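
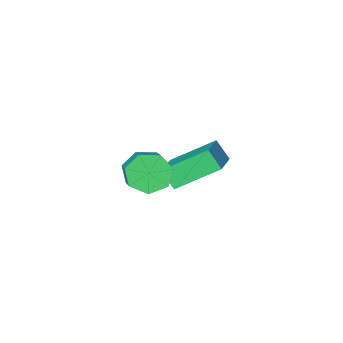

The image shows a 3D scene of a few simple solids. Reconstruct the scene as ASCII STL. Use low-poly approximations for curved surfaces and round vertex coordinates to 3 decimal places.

solid 
facet normal -0.616 -0.699 -0.363
outer loop
vertex -0.945 -2.71 1.133
vertex -1.168 -2.118 0.371
vertex 0.596 -3.509 0.06
endloop
endfacet
facet normal 0.225 -0.598 0.769
outer loop
vertex 1.728 -2.222 0.729
vertex -0.945 -2.71 1.133
vertex 0.596 -3.509 0.06
endloop
endfacet
facet normal -0.615 -0.699 -0.364
outer loop
vertex 0.596 -3.509 0.06
vertex -1.168 -2.118 0.371
vertex 0.372 -2.916 -0.701
endloop
endfacet
facet normal 0.755 -0.390 -0.527
outer loop
vertex 0.372 -2.916 -0.701
vertex 1.728 -2.222 0.729
vertex 0.596 -3.509 0.06
endloop
endfacet
facet normal -0.756 0.391 0.525
outer loop
vertex -0.945 -2.71 1.133
vertex -0.036 -0.831 1.04
vertex -1.168 -2.118 0.371
endloop
endfacet
facet normal 0.225 -0.598 0.769
outer loop
vertex 0.188 -1.424 1.801
vertex -0.945 -2.71 1.133
vertex 1.728 -2.222 0.729
endloop
endfacet
facet normal -0.755 0.391 0.527
outer loop
vertex 0.188 -1.424 1.801
vertex -0.036 -0.831 1.04
vertex -0.945 -2.71 1.133
endloop
endfacet
facet normal -0.225 0.598 -0.769
outer loop
vertex -1.168 -2.118 0.371
vertex -0.036 -0.831 1.04
vertex 0.372 -2.916 -0.701
endloop
endfacet
facet normal 0.755 -0.392 -0.526
outer loop
vertex 1.505 -1.63 -0.033
vertex 1.728 -2.222 0.729
vertex 0.372 -2.916 -0.701
endloop
endfacet
facet normal -0.225 0.598 -0.769
outer loop
vertex 0.372 -2.916 -0.701
vertex -0.036 -0.831 1.04
vertex 1.505 -1.63 -0.033
endloop
endfacet
facet normal 0.615 0.699 0.363
outer loop
vertex 1.505 -1.63 -0.033
vertex 0.188 -1.424 1.801
vertex 1.728 -2.222 0.729
endloop
endfacet
facet normal 0.616 0.699 0.364
outer loop
vertex -0.036 -0.831 1.04
vertex 0.188 -1.424 1.801
vertex 1.505 -1.63 -0.033
endloop
endfacet
facet normal -0.342 -0.779 -0.525
outer loop
vertex 3.824 0.353 2.086
vertex 3.577 -0.03 2.815
vertex 3.129 0.505 2.313
endloop
endfacet
facet normal -0.130 0.592 -0.795
outer loop
vertex 3.824 0.353 2.086
vertex 3.129 0.505 2.313
vertex 4.35 1.554 2.895
endloop
endfacet
facet normal -0.131 0.593 -0.795
outer loop
vertex 4.35 1.554 2.895
vertex 3.129 0.505 2.313
vertex 3.655 1.705 3.122
endloop
endfacet
facet normal 0.341 0.780 0.525
outer loop
vertex 4.35 1.554 2.895
vertex 3.655 1.705 3.122
vertex 4.103 1.17 3.625
endloop
endfacet
facet normal -0.342 -0.779 -0.525
outer loop
vertex 3.129 0.505 2.313
vertex 3.577 -0.03 2.815
vertex 2.772 0.254 2.918
endloop
endfacet
facet normal -0.809 0.528 -0.258
outer loop
vertex 3.129 0.505 2.313
vertex 2.772 0.254 2.918
vertex 3.655 1.705 3.122
endloop
endfacet
facet normal -0.809 0.528 -0.258
outer loop
vertex 3.655 1.705 3.122
vertex 2.772 0.254 2.918
vertex 3.298 1.454 3.727
endloop
endfacet
facet normal 0.342 0.780 0.525
outer loop
vertex 3.655 1.705 3.122
vertex 3.298 1.454 3.727
vertex 4.103 1.17 3.625
endloop
endfacet
facet normal -0.342 -0.779 -0.525
outer loop
vertex 2.772 0.254 2.918
vertex 3.577 -0.03 2.815
vertex 3.021 -0.211 3.446
endloop
endfacet
facet normal -0.879 0.066 0.473
outer loop
vertex 2.772 0.254 2.918
vertex 3.021 -0.211 3.446
vertex 3.298 1.454 3.727
endloop
endfacet
facet normal -0.879 0.066 0.473
outer loop
vertex 3.298 1.454 3.727
vertex 3.021 -0.211 3.446
vertex 3.547 0.989 4.255
endloop
endfacet
facet normal 0.342 0.779 0.525
outer loop
vertex 3.298 1.454 3.727
vertex 3.547 0.989 4.255
vertex 4.103 1.17 3.625
endloop
endfacet
facet normal -0.342 -0.779 -0.525
outer loop
vertex 3.021 -0.211 3.446
vertex 3.577 -0.03 2.815
vertex 3.689 -0.54 3.499
endloop
endfacet
facet normal -0.287 -0.446 0.848
outer loop
vertex 3.021 -0.211 3.446
vertex 3.689 -0.54 3.499
vertex 3.547 0.989 4.255
endloop
endfacet
facet normal -0.287 -0.446 0.848
outer loop
vertex 3.547 0.989 4.255
vertex 3.689 -0.54 3.499
vertex 4.215 0.66 4.308
endloop
endfacet
facet normal 0.342 0.779 0.526
outer loop
vertex 3.547 0.989 4.255
vertex 4.215 0.66 4.308
vertex 4.103 1.17 3.625
endloop
endfacet
facet normal -0.341 -0.779 -0.525
outer loop
vertex 3.689 -0.54 3.499
vertex 3.577 -0.03 2.815
vertex 4.273 -0.485 3.038
endloop
endfacet
facet normal 0.520 -0.622 0.585
outer loop
vertex 3.689 -0.54 3.499
vertex 4.273 -0.485 3.038
vertex 4.215 0.66 4.308
endloop
endfacet
facet normal 0.522 -0.622 0.584
outer loop
vertex 4.215 0.66 4.308
vertex 4.273 -0.485 3.038
vertex 4.798 0.716 3.847
endloop
endfacet
facet normal 0.341 0.779 0.526
outer loop
vertex 4.215 0.66 4.308
vertex 4.798 0.716 3.847
vertex 4.103 1.17 3.625
endloop
endfacet
facet normal -0.341 -0.779 -0.526
outer loop
vertex 4.273 -0.485 3.038
vertex 3.577 -0.03 2.815
vertex 4.333 -0.087 2.409
endloop
endfacet
facet normal 0.937 -0.329 -0.119
outer loop
vertex 4.273 -0.485 3.038
vertex 4.333 -0.087 2.409
vertex 4.798 0.716 3.847
endloop
endfacet
facet normal 0.936 -0.331 -0.118
outer loop
vertex 4.798 0.716 3.847
vertex 4.333 -0.087 2.409
vertex 4.859 1.113 3.218
endloop
endfacet
facet normal 0.341 0.780 0.525
outer loop
vertex 4.798 0.716 3.847
vertex 4.859 1.113 3.218
vertex 4.103 1.17 3.625
endloop
endfacet
facet normal -0.341 -0.780 -0.525
outer loop
vertex 4.333 -0.087 2.409
vertex 3.577 -0.03 2.815
vertex 3.824 0.353 2.086
endloop
endfacet
facet normal 0.647 0.210 -0.733
outer loop
vertex 4.333 -0.087 2.409
vertex 3.824 0.353 2.086
vertex 4.859 1.113 3.218
endloop
endfacet
facet normal 0.647 0.210 -0.733
outer loop
vertex 4.859 1.113 3.218
vertex 3.824 0.353 2.086
vertex 4.35 1.554 2.895
endloop
endfacet
facet normal 0.342 0.779 0.525
outer loop
vertex 4.859 1.113 3.218
vertex 4.35 1.554 2.895
vertex 4.103 1.17 3.625
endloop
endfacet

endsolid


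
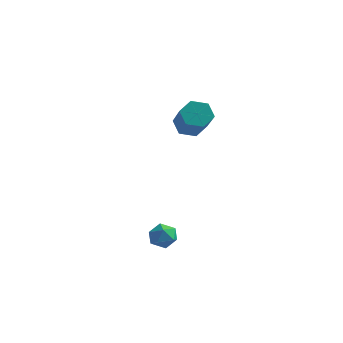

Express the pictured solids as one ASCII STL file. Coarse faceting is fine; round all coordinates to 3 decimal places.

solid 
facet normal 0.058 0.759 0.648
outer loop
vertex 2.921 -1.916 -1.144
vertex 2.758 -2.312 -0.666
vertex 3.376 -2.229 -0.818
endloop
endfacet
facet normal 0.511 0.853 0.105
outer loop
vertex 2.921 -1.916 -1.144
vertex 3.376 -2.229 -0.818
vertex 3.417 -2.175 -1.456
endloop
endfacet
facet normal 0.133 0.856 -0.499
outer loop
vertex 2.921 -1.916 -1.144
vertex 3.417 -2.175 -1.456
vertex 2.825 -2.224 -1.698
endloop
endfacet
facet normal -0.555 0.764 -0.329
outer loop
vertex 2.921 -1.916 -1.144
vertex 2.825 -2.224 -1.698
vertex 2.418 -2.309 -1.209
endloop
endfacet
facet normal -0.600 0.705 0.379
outer loop
vertex 2.921 -1.916 -1.144
vertex 2.418 -2.309 -1.209
vertex 2.758 -2.312 -0.666
endloop
endfacet
facet normal 0.952 0.292 0.086
outer loop
vertex 3.417 -2.175 -1.456
vertex 3.376 -2.229 -0.818
vertex 3.562 -2.731 -1.171
endloop
endfacet
facet normal 0.218 0.141 0.966
outer loop
vertex 3.376 -2.229 -0.818
vertex 2.758 -2.312 -0.666
vertex 3.155 -2.816 -0.682
endloop
endfacet
facet normal -0.846 0.051 0.530
outer loop
vertex 2.758 -2.312 -0.666
vertex 2.418 -2.309 -1.209
vertex 2.563 -2.865 -0.924
endloop
endfacet
facet normal -0.773 0.148 -0.617
outer loop
vertex 2.418 -2.309 -1.209
vertex 2.825 -2.224 -1.698
vertex 2.604 -2.811 -1.562
endloop
endfacet
facet normal 0.340 0.296 -0.892
outer loop
vertex 2.825 -2.224 -1.698
vertex 3.417 -2.175 -1.456
vertex 3.222 -2.728 -1.714
endloop
endfacet
facet normal 0.555 -0.764 0.329
outer loop
vertex 3.059 -3.124 -1.236
vertex 3.562 -2.731 -1.171
vertex 3.155 -2.816 -0.682
endloop
endfacet
facet normal -0.133 -0.856 0.499
outer loop
vertex 3.059 -3.124 -1.236
vertex 3.155 -2.816 -0.682
vertex 2.563 -2.865 -0.924
endloop
endfacet
facet normal -0.511 -0.853 -0.105
outer loop
vertex 3.059 -3.124 -1.236
vertex 2.563 -2.865 -0.924
vertex 2.604 -2.811 -1.562
endloop
endfacet
facet normal -0.058 -0.759 -0.648
outer loop
vertex 3.059 -3.124 -1.236
vertex 2.604 -2.811 -1.562
vertex 3.222 -2.728 -1.714
endloop
endfacet
facet normal 0.600 -0.705 -0.379
outer loop
vertex 3.059 -3.124 -1.236
vertex 3.222 -2.728 -1.714
vertex 3.562 -2.731 -1.171
endloop
endfacet
facet normal 0.773 -0.148 0.617
outer loop
vertex 3.155 -2.816 -0.682
vertex 3.562 -2.731 -1.171
vertex 3.376 -2.229 -0.818
endloop
endfacet
facet normal -0.340 -0.296 0.892
outer loop
vertex 2.563 -2.865 -0.924
vertex 3.155 -2.816 -0.682
vertex 2.758 -2.312 -0.666
endloop
endfacet
facet normal -0.952 -0.292 -0.086
outer loop
vertex 2.604 -2.811 -1.562
vertex 2.563 -2.865 -0.924
vertex 2.418 -2.309 -1.209
endloop
endfacet
facet normal -0.218 -0.141 -0.966
outer loop
vertex 3.222 -2.728 -1.714
vertex 2.604 -2.811 -1.562
vertex 2.825 -2.224 -1.698
endloop
endfacet
facet normal 0.846 -0.051 -0.530
outer loop
vertex 3.562 -2.731 -1.171
vertex 3.222 -2.728 -1.714
vertex 3.417 -2.175 -1.456
endloop
endfacet
facet normal -0.472 0.624 -0.623
outer loop
vertex 2.034 3.274 2.218
vertex 1.408 2.952 2.37
vertex 1.63 3.513 2.764
endloop
endfacet
facet normal 0.680 0.707 0.194
outer loop
vertex 2.034 3.274 2.218
vertex 1.63 3.513 2.764
vertex 2.958 2.049 3.437
endloop
endfacet
facet normal 0.681 0.706 0.193
outer loop
vertex 2.958 2.049 3.437
vertex 1.63 3.513 2.764
vertex 2.555 2.288 3.984
endloop
endfacet
facet normal 0.472 -0.625 0.621
outer loop
vertex 2.958 2.049 3.437
vertex 2.555 2.288 3.984
vertex 2.332 1.728 3.59
endloop
endfacet
facet normal -0.473 0.624 -0.622
outer loop
vertex 1.63 3.513 2.764
vertex 1.408 2.952 2.37
vertex 1.004 3.191 2.917
endloop
endfacet
facet normal -0.145 0.641 0.754
outer loop
vertex 1.63 3.513 2.764
vertex 1.004 3.191 2.917
vertex 2.555 2.288 3.984
endloop
endfacet
facet normal -0.146 0.640 0.754
outer loop
vertex 2.555 2.288 3.984
vertex 1.004 3.191 2.917
vertex 1.929 1.966 4.136
endloop
endfacet
facet normal 0.472 -0.625 0.621
outer loop
vertex 2.555 2.288 3.984
vertex 1.929 1.966 4.136
vertex 2.332 1.728 3.59
endloop
endfacet
facet normal -0.472 0.625 -0.622
outer loop
vertex 1.004 3.191 2.917
vertex 1.408 2.952 2.37
vertex 0.782 2.631 2.523
endloop
endfacet
facet normal -0.826 -0.067 0.560
outer loop
vertex 1.004 3.191 2.917
vertex 0.782 2.631 2.523
vertex 1.929 1.966 4.136
endloop
endfacet
facet normal -0.826 -0.065 0.560
outer loop
vertex 1.929 1.966 4.136
vertex 0.782 2.631 2.523
vertex 1.706 1.406 3.742
endloop
endfacet
facet normal 0.472 -0.625 0.621
outer loop
vertex 1.929 1.966 4.136
vertex 1.706 1.406 3.742
vertex 2.332 1.728 3.59
endloop
endfacet
facet normal -0.472 0.625 -0.621
outer loop
vertex 0.782 2.631 2.523
vertex 1.408 2.952 2.37
vertex 1.185 2.392 1.976
endloop
endfacet
facet normal -0.681 -0.706 -0.193
outer loop
vertex 0.782 2.631 2.523
vertex 1.185 2.392 1.976
vertex 1.706 1.406 3.742
endloop
endfacet
facet normal -0.680 -0.707 -0.194
outer loop
vertex 1.706 1.406 3.742
vertex 1.185 2.392 1.976
vertex 2.11 1.167 3.196
endloop
endfacet
facet normal 0.472 -0.624 0.623
outer loop
vertex 1.706 1.406 3.742
vertex 2.11 1.167 3.196
vertex 2.332 1.728 3.59
endloop
endfacet
facet normal -0.472 0.625 -0.621
outer loop
vertex 1.185 2.392 1.976
vertex 1.408 2.952 2.37
vertex 1.811 2.714 1.824
endloop
endfacet
facet normal 0.146 -0.640 -0.754
outer loop
vertex 1.185 2.392 1.976
vertex 1.811 2.714 1.824
vertex 2.11 1.167 3.196
endloop
endfacet
facet normal 0.145 -0.641 -0.754
outer loop
vertex 2.11 1.167 3.196
vertex 1.811 2.714 1.824
vertex 2.736 1.489 3.043
endloop
endfacet
facet normal 0.473 -0.624 0.622
outer loop
vertex 2.11 1.167 3.196
vertex 2.736 1.489 3.043
vertex 2.332 1.728 3.59
endloop
endfacet
facet normal -0.472 0.625 -0.621
outer loop
vertex 1.811 2.714 1.824
vertex 1.408 2.952 2.37
vertex 2.034 3.274 2.218
endloop
endfacet
facet normal 0.826 0.066 -0.561
outer loop
vertex 1.811 2.714 1.824
vertex 2.034 3.274 2.218
vertex 2.736 1.489 3.043
endloop
endfacet
facet normal 0.826 0.066 -0.560
outer loop
vertex 2.736 1.489 3.043
vertex 2.034 3.274 2.218
vertex 2.958 2.049 3.437
endloop
endfacet
facet normal 0.472 -0.625 0.622
outer loop
vertex 2.736 1.489 3.043
vertex 2.958 2.049 3.437
vertex 2.332 1.728 3.59
endloop
endfacet

endsolid


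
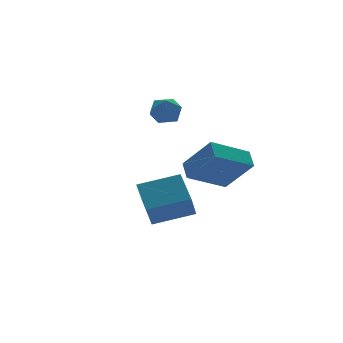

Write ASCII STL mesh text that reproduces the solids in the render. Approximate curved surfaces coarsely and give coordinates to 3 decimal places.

solid 
facet normal -0.410 -0.425 0.807
outer loop
vertex 1.857 0.315 -1.627
vertex 0.006 1.065 -2.172
vertex 1.523 -1.219 -2.605
endloop
endfacet
facet normal 0.894 -0.362 0.263
outer loop
vertex 2.154 -0.565 -3.848
vertex 1.857 0.315 -1.627
vertex 1.523 -1.219 -2.605
endloop
endfacet
facet normal -0.410 -0.425 0.807
outer loop
vertex 1.523 -1.219 -2.605
vertex 0.006 1.065 -2.172
vertex -0.328 -0.47 -3.15
endloop
endfacet
facet normal -0.180 -0.830 -0.528
outer loop
vertex -0.328 -0.47 -3.15
vertex 2.154 -0.565 -3.848
vertex 1.523 -1.219 -2.605
endloop
endfacet
facet normal 0.181 0.830 0.528
outer loop
vertex 1.857 0.315 -1.627
vertex 0.637 1.719 -3.415
vertex 0.006 1.065 -2.172
endloop
endfacet
facet normal 0.894 -0.362 0.263
outer loop
vertex 2.488 0.97 -2.87
vertex 1.857 0.315 -1.627
vertex 2.154 -0.565 -3.848
endloop
endfacet
facet normal 0.180 0.830 0.529
outer loop
vertex 2.488 0.97 -2.87
vertex 0.637 1.719 -3.415
vertex 1.857 0.315 -1.627
endloop
endfacet
facet normal -0.894 0.362 -0.263
outer loop
vertex 0.006 1.065 -2.172
vertex 0.637 1.719 -3.415
vertex -0.328 -0.47 -3.15
endloop
endfacet
facet normal -0.180 -0.829 -0.529
outer loop
vertex 0.303 0.185 -4.393
vertex 2.154 -0.565 -3.848
vertex -0.328 -0.47 -3.15
endloop
endfacet
facet normal -0.894 0.362 -0.263
outer loop
vertex -0.328 -0.47 -3.15
vertex 0.637 1.719 -3.415
vertex 0.303 0.185 -4.393
endloop
endfacet
facet normal 0.410 0.425 -0.807
outer loop
vertex 0.303 0.185 -4.393
vertex 2.488 0.97 -2.87
vertex 2.154 -0.565 -3.848
endloop
endfacet
facet normal 0.410 0.425 -0.807
outer loop
vertex 0.637 1.719 -3.415
vertex 2.488 0.97 -2.87
vertex 0.303 0.185 -4.393
endloop
endfacet
facet normal 0.278 0.786 0.552
outer loop
vertex 3.171 4.164 1.225
vertex 2.561 3.956 1.829
vertex 3.377 3.623 1.892
endloop
endfacet
facet normal 0.828 0.532 0.175
outer loop
vertex 3.171 4.164 1.225
vertex 3.377 3.623 1.892
vertex 3.663 3.447 1.075
endloop
endfacet
facet normal 0.652 0.555 -0.516
outer loop
vertex 3.171 4.164 1.225
vertex 3.663 3.447 1.075
vertex 3.024 3.671 0.508
endloop
endfacet
facet normal -0.006 0.825 -0.566
outer loop
vertex 3.171 4.164 1.225
vertex 3.024 3.671 0.508
vertex 2.343 3.986 0.974
endloop
endfacet
facet normal -0.236 0.967 0.094
outer loop
vertex 3.171 4.164 1.225
vertex 2.343 3.986 0.974
vertex 2.561 3.956 1.829
endloop
endfacet
facet normal 0.922 -0.154 0.356
outer loop
vertex 3.663 3.447 1.075
vertex 3.377 3.623 1.892
vertex 3.357 2.794 1.586
endloop
endfacet
facet normal 0.031 0.258 0.966
outer loop
vertex 3.377 3.623 1.892
vertex 2.561 3.956 1.829
vertex 2.676 3.109 2.052
endloop
endfacet
facet normal -0.803 0.552 0.224
outer loop
vertex 2.561 3.956 1.829
vertex 2.343 3.986 0.974
vertex 2.037 3.333 1.485
endloop
endfacet
facet normal -0.429 0.322 -0.844
outer loop
vertex 2.343 3.986 0.974
vertex 3.024 3.671 0.508
vertex 2.323 3.157 0.668
endloop
endfacet
facet normal 0.637 -0.114 -0.763
outer loop
vertex 3.024 3.671 0.508
vertex 3.663 3.447 1.075
vertex 3.139 2.824 0.731
endloop
endfacet
facet normal 0.006 -0.825 0.566
outer loop
vertex 2.529 2.616 1.335
vertex 3.357 2.794 1.586
vertex 2.676 3.109 2.052
endloop
endfacet
facet normal -0.652 -0.555 0.516
outer loop
vertex 2.529 2.616 1.335
vertex 2.676 3.109 2.052
vertex 2.037 3.333 1.485
endloop
endfacet
facet normal -0.828 -0.532 -0.175
outer loop
vertex 2.529 2.616 1.335
vertex 2.037 3.333 1.485
vertex 2.323 3.157 0.668
endloop
endfacet
facet normal -0.278 -0.786 -0.552
outer loop
vertex 2.529 2.616 1.335
vertex 2.323 3.157 0.668
vertex 3.139 2.824 0.731
endloop
endfacet
facet normal 0.236 -0.967 -0.094
outer loop
vertex 2.529 2.616 1.335
vertex 3.139 2.824 0.731
vertex 3.357 2.794 1.586
endloop
endfacet
facet normal 0.429 -0.322 0.844
outer loop
vertex 2.676 3.109 2.052
vertex 3.357 2.794 1.586
vertex 3.377 3.623 1.892
endloop
endfacet
facet normal -0.637 0.114 0.763
outer loop
vertex 2.037 3.333 1.485
vertex 2.676 3.109 2.052
vertex 2.561 3.956 1.829
endloop
endfacet
facet normal -0.922 0.154 -0.356
outer loop
vertex 2.323 3.157 0.668
vertex 2.037 3.333 1.485
vertex 2.343 3.986 0.974
endloop
endfacet
facet normal -0.031 -0.258 -0.966
outer loop
vertex 3.139 2.824 0.731
vertex 2.323 3.157 0.668
vertex 3.024 3.671 0.508
endloop
endfacet
facet normal 0.803 -0.552 -0.224
outer loop
vertex 3.357 2.794 1.586
vertex 3.139 2.824 0.731
vertex 3.663 3.447 1.075
endloop
endfacet
facet normal -0.907 0.024 0.421
outer loop
vertex 1.749 -2.466 1.193
vertex 1.065 -1.232 -0.348
vertex 1.475 -3.297 0.65
endloop
endfacet
facet normal 0.328 -0.590 0.738
outer loop
vertex 3.415 -3.348 -0.252
vertex 1.749 -2.466 1.193
vertex 1.475 -3.297 0.65
endloop
endfacet
facet normal -0.907 0.023 0.421
outer loop
vertex 1.475 -3.297 0.65
vertex 1.065 -1.232 -0.348
vertex 0.791 -2.063 -0.892
endloop
endfacet
facet normal -0.266 -0.807 -0.527
outer loop
vertex 0.791 -2.063 -0.892
vertex 3.415 -3.348 -0.252
vertex 1.475 -3.297 0.65
endloop
endfacet
facet normal 0.267 0.807 0.528
outer loop
vertex 1.749 -2.466 1.193
vertex 3.005 -1.283 -1.25
vertex 1.065 -1.232 -0.348
endloop
endfacet
facet normal 0.327 -0.591 0.738
outer loop
vertex 3.689 -2.517 0.292
vertex 1.749 -2.466 1.193
vertex 3.415 -3.348 -0.252
endloop
endfacet
facet normal 0.266 0.807 0.528
outer loop
vertex 3.689 -2.517 0.292
vertex 3.005 -1.283 -1.25
vertex 1.749 -2.466 1.193
endloop
endfacet
facet normal -0.327 0.591 -0.737
outer loop
vertex 1.065 -1.232 -0.348
vertex 3.005 -1.283 -1.25
vertex 0.791 -2.063 -0.892
endloop
endfacet
facet normal -0.266 -0.807 -0.528
outer loop
vertex 2.731 -2.114 -1.793
vertex 3.415 -3.348 -0.252
vertex 0.791 -2.063 -0.892
endloop
endfacet
facet normal -0.327 0.590 -0.738
outer loop
vertex 0.791 -2.063 -0.892
vertex 3.005 -1.283 -1.25
vertex 2.731 -2.114 -1.793
endloop
endfacet
facet normal 0.907 -0.023 -0.421
outer loop
vertex 2.731 -2.114 -1.793
vertex 3.689 -2.517 0.292
vertex 3.415 -3.348 -0.252
endloop
endfacet
facet normal 0.907 -0.024 -0.421
outer loop
vertex 3.005 -1.283 -1.25
vertex 3.689 -2.517 0.292
vertex 2.731 -2.114 -1.793
endloop
endfacet

endsolid


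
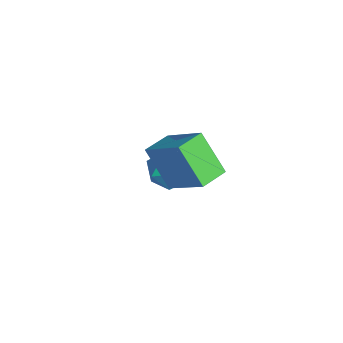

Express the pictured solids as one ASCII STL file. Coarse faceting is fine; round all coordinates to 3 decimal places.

solid 
facet normal -0.867 0.498 -0.037
outer loop
vertex -3.832 -1.012 -2.948
vertex -4.191 -1.651 -3.138
vertex -4.114 -1.463 -2.408
endloop
endfacet
facet normal -0.424 0.792 0.440
outer loop
vertex -3.832 -1.012 -2.948
vertex -4.114 -1.463 -2.408
vertex -3.432 -1.147 -2.319
endloop
endfacet
facet normal 0.174 0.980 0.099
outer loop
vertex -3.832 -1.012 -2.948
vertex -3.432 -1.147 -2.319
vertex -3.087 -1.14 -2.993
endloop
endfacet
facet normal 0.102 0.802 -0.588
outer loop
vertex -3.832 -1.012 -2.948
vertex -3.087 -1.14 -2.993
vertex -3.557 -1.451 -3.499
endloop
endfacet
facet normal -0.542 0.504 -0.672
outer loop
vertex -3.832 -1.012 -2.948
vertex -3.557 -1.451 -3.499
vertex -4.191 -1.651 -3.138
endloop
endfacet
facet normal -0.256 0.292 0.922
outer loop
vertex -3.432 -1.147 -2.319
vertex -4.114 -1.463 -2.408
vertex -3.543 -1.869 -2.121
endloop
endfacet
facet normal -0.972 -0.183 0.150
outer loop
vertex -4.114 -1.463 -2.408
vertex -4.191 -1.651 -3.138
vertex -4.013 -2.18 -2.627
endloop
endfacet
facet normal -0.446 -0.172 -0.878
outer loop
vertex -4.191 -1.651 -3.138
vertex -3.557 -1.451 -3.499
vertex -3.668 -2.173 -3.301
endloop
endfacet
facet normal 0.594 0.310 -0.742
outer loop
vertex -3.557 -1.451 -3.499
vertex -3.087 -1.14 -2.993
vertex -2.986 -1.857 -3.212
endloop
endfacet
facet normal 0.711 0.597 0.370
outer loop
vertex -3.087 -1.14 -2.993
vertex -3.432 -1.147 -2.319
vertex -2.909 -1.669 -2.482
endloop
endfacet
facet normal -0.102 -0.802 0.588
outer loop
vertex -3.268 -2.308 -2.672
vertex -3.543 -1.869 -2.121
vertex -4.013 -2.18 -2.627
endloop
endfacet
facet normal -0.174 -0.980 -0.099
outer loop
vertex -3.268 -2.308 -2.672
vertex -4.013 -2.18 -2.627
vertex -3.668 -2.173 -3.301
endloop
endfacet
facet normal 0.424 -0.792 -0.440
outer loop
vertex -3.268 -2.308 -2.672
vertex -3.668 -2.173 -3.301
vertex -2.986 -1.857 -3.212
endloop
endfacet
facet normal 0.867 -0.498 0.037
outer loop
vertex -3.268 -2.308 -2.672
vertex -2.986 -1.857 -3.212
vertex -2.909 -1.669 -2.482
endloop
endfacet
facet normal 0.542 -0.504 0.672
outer loop
vertex -3.268 -2.308 -2.672
vertex -2.909 -1.669 -2.482
vertex -3.543 -1.869 -2.121
endloop
endfacet
facet normal -0.594 -0.310 0.742
outer loop
vertex -4.013 -2.18 -2.627
vertex -3.543 -1.869 -2.121
vertex -4.114 -1.463 -2.408
endloop
endfacet
facet normal -0.711 -0.597 -0.370
outer loop
vertex -3.668 -2.173 -3.301
vertex -4.013 -2.18 -2.627
vertex -4.191 -1.651 -3.138
endloop
endfacet
facet normal 0.256 -0.292 -0.922
outer loop
vertex -2.986 -1.857 -3.212
vertex -3.668 -2.173 -3.301
vertex -3.557 -1.451 -3.499
endloop
endfacet
facet normal 0.972 0.183 -0.150
outer loop
vertex -2.909 -1.669 -2.482
vertex -2.986 -1.857 -3.212
vertex -3.087 -1.14 -2.993
endloop
endfacet
facet normal 0.446 0.172 0.878
outer loop
vertex -3.543 -1.869 -2.121
vertex -2.909 -1.669 -2.482
vertex -3.432 -1.147 -2.319
endloop
endfacet
facet normal -0.517 -0.282 0.808
outer loop
vertex -0.425 -2.56 1.203
vertex -0.822 -1.742 1.234
vertex -1.603 -3.096 0.262
endloop
endfacet
facet normal 0.437 -0.899 -0.035
outer loop
vertex -0.838 -2.678 -0.934
vertex -0.425 -2.56 1.203
vertex -1.603 -3.096 0.262
endloop
endfacet
facet normal -0.517 -0.282 0.808
outer loop
vertex -1.603 -3.096 0.262
vertex -0.822 -1.742 1.234
vertex -2.0 -2.278 0.293
endloop
endfacet
facet normal -0.736 -0.335 -0.588
outer loop
vertex -2.0 -2.278 0.293
vertex -0.838 -2.678 -0.934
vertex -1.603 -3.096 0.262
endloop
endfacet
facet normal 0.736 0.335 0.588
outer loop
vertex -0.425 -2.56 1.203
vertex -0.057 -1.324 0.038
vertex -0.822 -1.742 1.234
endloop
endfacet
facet normal 0.437 -0.899 -0.035
outer loop
vertex 0.34 -2.142 0.007
vertex -0.425 -2.56 1.203
vertex -0.838 -2.678 -0.934
endloop
endfacet
facet normal 0.736 0.335 0.588
outer loop
vertex 0.34 -2.142 0.007
vertex -0.057 -1.324 0.038
vertex -0.425 -2.56 1.203
endloop
endfacet
facet normal -0.437 0.899 0.035
outer loop
vertex -0.822 -1.742 1.234
vertex -0.057 -1.324 0.038
vertex -2.0 -2.278 0.293
endloop
endfacet
facet normal -0.736 -0.335 -0.588
outer loop
vertex -1.235 -1.86 -0.903
vertex -0.838 -2.678 -0.934
vertex -2.0 -2.278 0.293
endloop
endfacet
facet normal -0.437 0.899 0.035
outer loop
vertex -2.0 -2.278 0.293
vertex -0.057 -1.324 0.038
vertex -1.235 -1.86 -0.903
endloop
endfacet
facet normal 0.517 0.282 -0.808
outer loop
vertex -1.235 -1.86 -0.903
vertex 0.34 -2.142 0.007
vertex -0.838 -2.678 -0.934
endloop
endfacet
facet normal 0.517 0.282 -0.808
outer loop
vertex -0.057 -1.324 0.038
vertex 0.34 -2.142 0.007
vertex -1.235 -1.86 -0.903
endloop
endfacet

endsolid


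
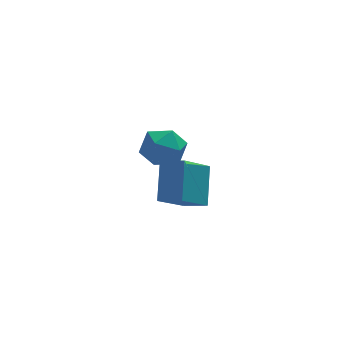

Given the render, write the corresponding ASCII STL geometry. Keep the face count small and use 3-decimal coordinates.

solid 
facet normal -0.733 0.594 -0.331
outer loop
vertex -0.331 -0.918 0.185
vertex 0.651 -0.253 -0.797
vertex -0.674 -1.902 -0.824
endloop
endfacet
facet normal -0.638 -0.432 0.638
outer loop
vertex -0.051 -2.407 -0.543
vertex -0.331 -0.918 0.185
vertex -0.674 -1.902 -0.824
endloop
endfacet
facet normal -0.733 0.594 -0.331
outer loop
vertex -0.674 -1.902 -0.824
vertex 0.651 -0.253 -0.797
vertex 0.308 -1.237 -1.806
endloop
endfacet
facet normal -0.236 -0.678 -0.696
outer loop
vertex 0.308 -1.237 -1.806
vertex -0.051 -2.407 -0.543
vertex -0.674 -1.902 -0.824
endloop
endfacet
facet normal 0.236 0.678 0.696
outer loop
vertex -0.331 -0.918 0.185
vertex 1.274 -0.758 -0.516
vertex 0.651 -0.253 -0.797
endloop
endfacet
facet normal -0.638 -0.432 0.638
outer loop
vertex 0.292 -1.423 0.466
vertex -0.331 -0.918 0.185
vertex -0.051 -2.407 -0.543
endloop
endfacet
facet normal 0.236 0.678 0.696
outer loop
vertex 0.292 -1.423 0.466
vertex 1.274 -0.758 -0.516
vertex -0.331 -0.918 0.185
endloop
endfacet
facet normal 0.638 0.432 -0.638
outer loop
vertex 0.651 -0.253 -0.797
vertex 1.274 -0.758 -0.516
vertex 0.308 -1.237 -1.806
endloop
endfacet
facet normal -0.236 -0.678 -0.696
outer loop
vertex 0.931 -1.742 -1.525
vertex -0.051 -2.407 -0.543
vertex 0.308 -1.237 -1.806
endloop
endfacet
facet normal 0.638 0.432 -0.638
outer loop
vertex 0.308 -1.237 -1.806
vertex 1.274 -0.758 -0.516
vertex 0.931 -1.742 -1.525
endloop
endfacet
facet normal 0.733 -0.594 0.331
outer loop
vertex 0.931 -1.742 -1.525
vertex 0.292 -1.423 0.466
vertex -0.051 -2.407 -0.543
endloop
endfacet
facet normal 0.733 -0.594 0.331
outer loop
vertex 1.274 -0.758 -0.516
vertex 0.292 -1.423 0.466
vertex 0.931 -1.742 -1.525
endloop
endfacet
facet normal -0.785 -0.593 0.179
outer loop
vertex -1.489 -3.034 2.433
vertex -1.062 -3.643 2.289
vertex -1.107 -3.371 2.994
endloop
endfacet
facet normal -0.825 0.005 0.565
outer loop
vertex -1.489 -3.034 2.433
vertex -1.107 -3.371 2.994
vertex -1.131 -2.615 2.952
endloop
endfacet
facet normal -0.821 0.560 0.114
outer loop
vertex -1.489 -3.034 2.433
vertex -1.131 -2.615 2.952
vertex -1.1 -2.42 2.221
endloop
endfacet
facet normal -0.778 0.303 -0.551
outer loop
vertex -1.489 -3.034 2.433
vertex -1.1 -2.42 2.221
vertex -1.057 -3.056 1.811
endloop
endfacet
facet normal -0.756 -0.409 -0.511
outer loop
vertex -1.489 -3.034 2.433
vertex -1.057 -3.056 1.811
vertex -1.062 -3.643 2.289
endloop
endfacet
facet normal -0.240 0.046 0.970
outer loop
vertex -1.131 -2.615 2.952
vertex -1.107 -3.371 2.994
vertex -0.483 -2.964 3.129
endloop
endfacet
facet normal -0.175 -0.922 0.345
outer loop
vertex -1.107 -3.371 2.994
vertex -1.062 -3.643 2.289
vertex -0.44 -3.6 2.719
endloop
endfacet
facet normal -0.127 -0.626 -0.770
outer loop
vertex -1.062 -3.643 2.289
vertex -1.057 -3.056 1.811
vertex -0.409 -3.405 1.988
endloop
endfacet
facet normal -0.163 0.527 -0.834
outer loop
vertex -1.057 -3.056 1.811
vertex -1.1 -2.42 2.221
vertex -0.433 -2.649 1.946
endloop
endfacet
facet normal -0.232 0.942 0.242
outer loop
vertex -1.1 -2.42 2.221
vertex -1.131 -2.615 2.952
vertex -0.478 -2.377 2.651
endloop
endfacet
facet normal 0.778 -0.303 0.551
outer loop
vertex -0.051 -2.986 2.507
vertex -0.483 -2.964 3.129
vertex -0.44 -3.6 2.719
endloop
endfacet
facet normal 0.821 -0.560 -0.114
outer loop
vertex -0.051 -2.986 2.507
vertex -0.44 -3.6 2.719
vertex -0.409 -3.405 1.988
endloop
endfacet
facet normal 0.825 -0.005 -0.565
outer loop
vertex -0.051 -2.986 2.507
vertex -0.409 -3.405 1.988
vertex -0.433 -2.649 1.946
endloop
endfacet
facet normal 0.785 0.593 -0.179
outer loop
vertex -0.051 -2.986 2.507
vertex -0.433 -2.649 1.946
vertex -0.478 -2.377 2.651
endloop
endfacet
facet normal 0.756 0.409 0.511
outer loop
vertex -0.051 -2.986 2.507
vertex -0.478 -2.377 2.651
vertex -0.483 -2.964 3.129
endloop
endfacet
facet normal 0.163 -0.527 0.834
outer loop
vertex -0.44 -3.6 2.719
vertex -0.483 -2.964 3.129
vertex -1.107 -3.371 2.994
endloop
endfacet
facet normal 0.232 -0.942 -0.242
outer loop
vertex -0.409 -3.405 1.988
vertex -0.44 -3.6 2.719
vertex -1.062 -3.643 2.289
endloop
endfacet
facet normal 0.240 -0.046 -0.970
outer loop
vertex -0.433 -2.649 1.946
vertex -0.409 -3.405 1.988
vertex -1.057 -3.056 1.811
endloop
endfacet
facet normal 0.175 0.922 -0.345
outer loop
vertex -0.478 -2.377 2.651
vertex -0.433 -2.649 1.946
vertex -1.1 -2.42 2.221
endloop
endfacet
facet normal 0.127 0.626 0.770
outer loop
vertex -0.483 -2.964 3.129
vertex -0.478 -2.377 2.651
vertex -1.131 -2.615 2.952
endloop
endfacet

endsolid


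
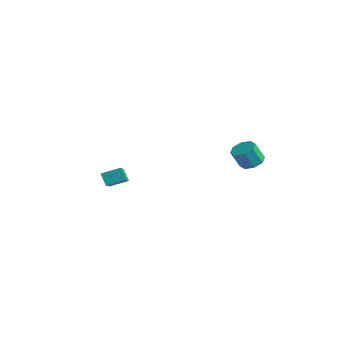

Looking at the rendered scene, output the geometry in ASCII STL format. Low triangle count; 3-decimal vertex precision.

solid 
facet normal 0.162 0.423 -0.891
outer loop
vertex 4.041 -0.493 3.598
vertex 3.381 -0.561 3.446
vertex 3.759 -0.08 3.743
endloop
endfacet
facet normal 0.825 0.438 0.358
outer loop
vertex 4.041 -0.493 3.598
vertex 3.759 -0.08 3.743
vertex 3.858 -0.971 4.605
endloop
endfacet
facet normal 0.826 0.437 0.357
outer loop
vertex 3.858 -0.971 4.605
vertex 3.759 -0.08 3.743
vertex 3.577 -0.558 4.75
endloop
endfacet
facet normal -0.161 -0.423 0.892
outer loop
vertex 3.858 -0.971 4.605
vertex 3.577 -0.558 4.75
vertex 3.199 -1.039 4.454
endloop
endfacet
facet normal 0.162 0.423 -0.891
outer loop
vertex 3.759 -0.08 3.743
vertex 3.381 -0.561 3.446
vertex 3.256 0.051 3.714
endloop
endfacet
facet normal 0.201 0.870 0.449
outer loop
vertex 3.759 -0.08 3.743
vertex 3.256 0.051 3.714
vertex 3.577 -0.558 4.75
endloop
endfacet
facet normal 0.202 0.870 0.449
outer loop
vertex 3.577 -0.558 4.75
vertex 3.256 0.051 3.714
vertex 3.074 -0.427 4.722
endloop
endfacet
facet normal -0.160 -0.423 0.892
outer loop
vertex 3.577 -0.558 4.75
vertex 3.074 -0.427 4.722
vertex 3.199 -1.039 4.454
endloop
endfacet
facet normal 0.162 0.423 -0.891
outer loop
vertex 3.256 0.051 3.714
vertex 3.381 -0.561 3.446
vertex 2.827 -0.176 3.528
endloop
endfacet
facet normal -0.541 0.794 0.279
outer loop
vertex 3.256 0.051 3.714
vertex 2.827 -0.176 3.528
vertex 3.074 -0.427 4.722
endloop
endfacet
facet normal -0.540 0.794 0.279
outer loop
vertex 3.074 -0.427 4.722
vertex 2.827 -0.176 3.528
vertex 2.644 -0.654 4.536
endloop
endfacet
facet normal -0.162 -0.423 0.891
outer loop
vertex 3.074 -0.427 4.722
vertex 2.644 -0.654 4.536
vertex 3.199 -1.039 4.454
endloop
endfacet
facet normal 0.161 0.422 -0.892
outer loop
vertex 2.827 -0.176 3.528
vertex 3.381 -0.561 3.446
vertex 2.722 -0.629 3.295
endloop
endfacet
facet normal -0.966 0.253 -0.056
outer loop
vertex 2.827 -0.176 3.528
vertex 2.722 -0.629 3.295
vertex 2.644 -0.654 4.536
endloop
endfacet
facet normal -0.966 0.253 -0.056
outer loop
vertex 2.644 -0.654 4.536
vertex 2.722 -0.629 3.295
vertex 2.539 -1.107 4.302
endloop
endfacet
facet normal -0.162 -0.423 0.892
outer loop
vertex 2.644 -0.654 4.536
vertex 2.539 -1.107 4.302
vertex 3.199 -1.039 4.454
endloop
endfacet
facet normal 0.161 0.423 -0.892
outer loop
vertex 2.722 -0.629 3.295
vertex 3.381 -0.561 3.446
vertex 3.003 -1.042 3.15
endloop
endfacet
facet normal -0.826 -0.436 -0.357
outer loop
vertex 2.722 -0.629 3.295
vertex 3.003 -1.042 3.15
vertex 2.539 -1.107 4.302
endloop
endfacet
facet normal -0.825 -0.438 -0.357
outer loop
vertex 2.539 -1.107 4.302
vertex 3.003 -1.042 3.15
vertex 2.821 -1.52 4.157
endloop
endfacet
facet normal -0.162 -0.423 0.891
outer loop
vertex 2.539 -1.107 4.302
vertex 2.821 -1.52 4.157
vertex 3.199 -1.039 4.454
endloop
endfacet
facet normal 0.160 0.423 -0.892
outer loop
vertex 3.003 -1.042 3.15
vertex 3.381 -0.561 3.446
vertex 3.506 -1.173 3.178
endloop
endfacet
facet normal -0.202 -0.870 -0.450
outer loop
vertex 3.003 -1.042 3.15
vertex 3.506 -1.173 3.178
vertex 2.821 -1.52 4.157
endloop
endfacet
facet normal -0.201 -0.871 -0.449
outer loop
vertex 2.821 -1.52 4.157
vertex 3.506 -1.173 3.178
vertex 3.324 -1.651 4.186
endloop
endfacet
facet normal -0.162 -0.423 0.891
outer loop
vertex 2.821 -1.52 4.157
vertex 3.324 -1.651 4.186
vertex 3.199 -1.039 4.454
endloop
endfacet
facet normal 0.162 0.423 -0.891
outer loop
vertex 3.506 -1.173 3.178
vertex 3.381 -0.561 3.446
vertex 3.936 -0.946 3.364
endloop
endfacet
facet normal 0.540 -0.794 -0.279
outer loop
vertex 3.506 -1.173 3.178
vertex 3.936 -0.946 3.364
vertex 3.324 -1.651 4.186
endloop
endfacet
facet normal 0.541 -0.794 -0.278
outer loop
vertex 3.324 -1.651 4.186
vertex 3.936 -0.946 3.364
vertex 3.753 -1.424 4.372
endloop
endfacet
facet normal -0.162 -0.423 0.891
outer loop
vertex 3.324 -1.651 4.186
vertex 3.753 -1.424 4.372
vertex 3.199 -1.039 4.454
endloop
endfacet
facet normal 0.162 0.423 -0.892
outer loop
vertex 3.936 -0.946 3.364
vertex 3.381 -0.561 3.446
vertex 4.041 -0.493 3.598
endloop
endfacet
facet normal 0.966 -0.253 0.056
outer loop
vertex 3.936 -0.946 3.364
vertex 4.041 -0.493 3.598
vertex 3.753 -1.424 4.372
endloop
endfacet
facet normal 0.966 -0.253 0.056
outer loop
vertex 3.753 -1.424 4.372
vertex 4.041 -0.493 3.598
vertex 3.858 -0.971 4.605
endloop
endfacet
facet normal -0.161 -0.422 0.892
outer loop
vertex 3.753 -1.424 4.372
vertex 3.858 -0.971 4.605
vertex 3.199 -1.039 4.454
endloop
endfacet
facet normal -0.510 -0.795 -0.327
outer loop
vertex -3.07 -4.986 1.582
vertex -4.335 -3.793 0.655
vertex -2.607 -5.01 0.918
endloop
endfacet
facet normal 0.642 -0.606 0.470
outer loop
vertex -2.065 -4.167 1.265
vertex -3.07 -4.986 1.582
vertex -2.607 -5.01 0.918
endloop
endfacet
facet normal -0.510 -0.795 -0.328
outer loop
vertex -2.607 -5.01 0.918
vertex -4.335 -3.793 0.655
vertex -3.871 -3.817 -0.009
endloop
endfacet
facet normal 0.572 -0.031 -0.820
outer loop
vertex -3.871 -3.817 -0.009
vertex -2.065 -4.167 1.265
vertex -2.607 -5.01 0.918
endloop
endfacet
facet normal -0.572 0.030 0.820
outer loop
vertex -3.07 -4.986 1.582
vertex -3.793 -2.95 1.002
vertex -4.335 -3.793 0.655
endloop
endfacet
facet normal 0.642 -0.606 0.470
outer loop
vertex -2.529 -4.143 1.929
vertex -3.07 -4.986 1.582
vertex -2.065 -4.167 1.265
endloop
endfacet
facet normal -0.572 0.030 0.819
outer loop
vertex -2.529 -4.143 1.929
vertex -3.793 -2.95 1.002
vertex -3.07 -4.986 1.582
endloop
endfacet
facet normal -0.642 0.606 -0.470
outer loop
vertex -4.335 -3.793 0.655
vertex -3.793 -2.95 1.002
vertex -3.871 -3.817 -0.009
endloop
endfacet
facet normal 0.572 -0.030 -0.820
outer loop
vertex -3.33 -2.974 0.338
vertex -2.065 -4.167 1.265
vertex -3.871 -3.817 -0.009
endloop
endfacet
facet normal -0.642 0.606 -0.470
outer loop
vertex -3.871 -3.817 -0.009
vertex -3.793 -2.95 1.002
vertex -3.33 -2.974 0.338
endloop
endfacet
facet normal 0.510 0.795 0.328
outer loop
vertex -3.33 -2.974 0.338
vertex -2.529 -4.143 1.929
vertex -2.065 -4.167 1.265
endloop
endfacet
facet normal 0.511 0.795 0.327
outer loop
vertex -3.793 -2.95 1.002
vertex -2.529 -4.143 1.929
vertex -3.33 -2.974 0.338
endloop
endfacet

endsolid


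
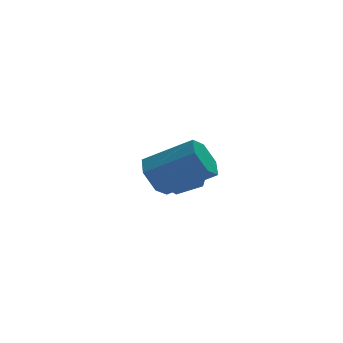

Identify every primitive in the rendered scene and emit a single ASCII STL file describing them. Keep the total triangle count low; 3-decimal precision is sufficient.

solid 
facet normal -0.776 0.381 -0.503
outer loop
vertex 2.164 0.86 1.335
vertex 1.822 0.53 1.613
vertex 1.941 1.03 1.808
endloop
endfacet
facet normal 0.484 0.871 -0.085
outer loop
vertex 2.164 0.86 1.335
vertex 1.941 1.03 1.808
vertex 3.141 0.379 1.97
endloop
endfacet
facet normal 0.484 0.871 -0.086
outer loop
vertex 3.141 0.379 1.97
vertex 1.941 1.03 1.808
vertex 2.917 0.55 2.443
endloop
endfacet
facet normal 0.774 -0.382 0.505
outer loop
vertex 3.141 0.379 1.97
vertex 2.917 0.55 2.443
vertex 2.798 0.05 2.247
endloop
endfacet
facet normal -0.774 0.381 -0.505
outer loop
vertex 1.941 1.03 1.808
vertex 1.822 0.53 1.613
vertex 1.598 0.701 2.085
endloop
endfacet
facet normal -0.110 0.705 0.701
outer loop
vertex 1.941 1.03 1.808
vertex 1.598 0.701 2.085
vertex 2.917 0.55 2.443
endloop
endfacet
facet normal -0.110 0.703 0.702
outer loop
vertex 2.917 0.55 2.443
vertex 1.598 0.701 2.085
vertex 2.575 0.22 2.72
endloop
endfacet
facet normal 0.776 -0.382 0.503
outer loop
vertex 2.917 0.55 2.443
vertex 2.575 0.22 2.72
vertex 2.798 0.05 2.247
endloop
endfacet
facet normal -0.774 0.381 -0.505
outer loop
vertex 1.598 0.701 2.085
vertex 1.822 0.53 1.613
vertex 1.479 0.201 1.89
endloop
endfacet
facet normal -0.594 -0.166 0.788
outer loop
vertex 1.598 0.701 2.085
vertex 1.479 0.201 1.89
vertex 2.575 0.22 2.72
endloop
endfacet
facet normal -0.594 -0.166 0.788
outer loop
vertex 2.575 0.22 2.72
vertex 1.479 0.201 1.89
vertex 2.456 -0.28 2.525
endloop
endfacet
facet normal 0.776 -0.381 0.503
outer loop
vertex 2.575 0.22 2.72
vertex 2.456 -0.28 2.525
vertex 2.798 0.05 2.247
endloop
endfacet
facet normal -0.774 0.382 -0.505
outer loop
vertex 1.479 0.201 1.89
vertex 1.822 0.53 1.613
vertex 1.703 0.03 1.417
endloop
endfacet
facet normal -0.484 -0.871 0.085
outer loop
vertex 1.479 0.201 1.89
vertex 1.703 0.03 1.417
vertex 2.456 -0.28 2.525
endloop
endfacet
facet normal -0.484 -0.871 0.085
outer loop
vertex 2.456 -0.28 2.525
vertex 1.703 0.03 1.417
vertex 2.679 -0.45 2.052
endloop
endfacet
facet normal 0.776 -0.381 0.503
outer loop
vertex 2.456 -0.28 2.525
vertex 2.679 -0.45 2.052
vertex 2.798 0.05 2.247
endloop
endfacet
facet normal -0.776 0.382 -0.503
outer loop
vertex 1.703 0.03 1.417
vertex 1.822 0.53 1.613
vertex 2.045 0.36 1.14
endloop
endfacet
facet normal 0.111 -0.704 -0.702
outer loop
vertex 1.703 0.03 1.417
vertex 2.045 0.36 1.14
vertex 2.679 -0.45 2.052
endloop
endfacet
facet normal 0.109 -0.704 -0.701
outer loop
vertex 2.679 -0.45 2.052
vertex 2.045 0.36 1.14
vertex 3.022 -0.121 1.775
endloop
endfacet
facet normal 0.774 -0.381 0.505
outer loop
vertex 2.679 -0.45 2.052
vertex 3.022 -0.121 1.775
vertex 2.798 0.05 2.247
endloop
endfacet
facet normal -0.776 0.381 -0.503
outer loop
vertex 2.045 0.36 1.14
vertex 1.822 0.53 1.613
vertex 2.164 0.86 1.335
endloop
endfacet
facet normal 0.594 0.166 -0.788
outer loop
vertex 2.045 0.36 1.14
vertex 2.164 0.86 1.335
vertex 3.022 -0.121 1.775
endloop
endfacet
facet normal 0.594 0.166 -0.788
outer loop
vertex 3.022 -0.121 1.775
vertex 2.164 0.86 1.335
vertex 3.141 0.379 1.97
endloop
endfacet
facet normal 0.774 -0.381 0.505
outer loop
vertex 3.022 -0.121 1.775
vertex 3.141 0.379 1.97
vertex 2.798 0.05 2.247
endloop
endfacet
facet normal -0.982 -0.094 0.165
outer loop
vertex 2.422 2.728 0.712
vertex 2.531 2.08 0.993
vertex 2.546 2.659 1.412
endloop
endfacet
facet normal -0.783 0.590 0.197
outer loop
vertex 2.422 2.728 0.712
vertex 2.546 2.659 1.412
vertex 2.854 3.19 1.046
endloop
endfacet
facet normal -0.485 0.763 -0.427
outer loop
vertex 2.422 2.728 0.712
vertex 2.854 3.19 1.046
vertex 3.029 2.939 0.399
endloop
endfacet
facet normal -0.500 0.185 -0.846
outer loop
vertex 2.422 2.728 0.712
vertex 3.029 2.939 0.399
vertex 2.83 2.253 0.367
endloop
endfacet
facet normal -0.807 -0.344 -0.480
outer loop
vertex 2.422 2.728 0.712
vertex 2.83 2.253 0.367
vertex 2.531 2.08 0.993
endloop
endfacet
facet normal -0.284 0.650 0.704
outer loop
vertex 2.854 3.19 1.046
vertex 2.546 2.659 1.412
vertex 3.23 2.827 1.533
endloop
endfacet
facet normal -0.606 -0.456 0.652
outer loop
vertex 2.546 2.659 1.412
vertex 2.531 2.08 0.993
vertex 3.031 2.141 1.501
endloop
endfacet
facet normal -0.323 -0.861 -0.392
outer loop
vertex 2.531 2.08 0.993
vertex 2.83 2.253 0.367
vertex 3.206 1.89 0.854
endloop
endfacet
facet normal 0.175 -0.005 -0.984
outer loop
vertex 2.83 2.253 0.367
vertex 3.029 2.939 0.399
vertex 3.514 2.421 0.488
endloop
endfacet
facet normal 0.199 0.931 -0.307
outer loop
vertex 3.029 2.939 0.399
vertex 2.854 3.19 1.046
vertex 3.529 3.0 0.907
endloop
endfacet
facet normal 0.500 -0.185 0.846
outer loop
vertex 3.638 2.352 1.188
vertex 3.23 2.827 1.533
vertex 3.031 2.141 1.501
endloop
endfacet
facet normal 0.485 -0.763 0.427
outer loop
vertex 3.638 2.352 1.188
vertex 3.031 2.141 1.501
vertex 3.206 1.89 0.854
endloop
endfacet
facet normal 0.783 -0.590 -0.197
outer loop
vertex 3.638 2.352 1.188
vertex 3.206 1.89 0.854
vertex 3.514 2.421 0.488
endloop
endfacet
facet normal 0.982 0.094 -0.165
outer loop
vertex 3.638 2.352 1.188
vertex 3.514 2.421 0.488
vertex 3.529 3.0 0.907
endloop
endfacet
facet normal 0.807 0.344 0.480
outer loop
vertex 3.638 2.352 1.188
vertex 3.529 3.0 0.907
vertex 3.23 2.827 1.533
endloop
endfacet
facet normal -0.175 0.005 0.984
outer loop
vertex 3.031 2.141 1.501
vertex 3.23 2.827 1.533
vertex 2.546 2.659 1.412
endloop
endfacet
facet normal -0.199 -0.931 0.307
outer loop
vertex 3.206 1.89 0.854
vertex 3.031 2.141 1.501
vertex 2.531 2.08 0.993
endloop
endfacet
facet normal 0.284 -0.650 -0.704
outer loop
vertex 3.514 2.421 0.488
vertex 3.206 1.89 0.854
vertex 2.83 2.253 0.367
endloop
endfacet
facet normal 0.606 0.456 -0.652
outer loop
vertex 3.529 3.0 0.907
vertex 3.514 2.421 0.488
vertex 3.029 2.939 0.399
endloop
endfacet
facet normal 0.323 0.861 0.392
outer loop
vertex 3.23 2.827 1.533
vertex 3.529 3.0 0.907
vertex 2.854 3.19 1.046
endloop
endfacet

endsolid


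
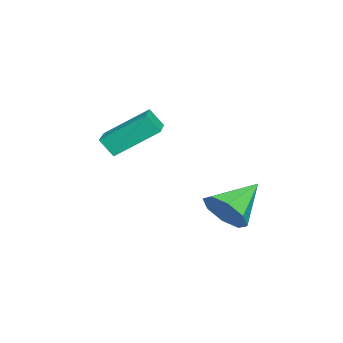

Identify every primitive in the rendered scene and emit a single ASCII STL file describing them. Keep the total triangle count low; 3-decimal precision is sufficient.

solid 
facet normal -0.984 -0.063 -0.165
outer loop
vertex -3.225 -3.138 -0.521
vertex -3.139 -2.615 -1.236
vertex -2.933 -4.736 -1.653
endloop
endfacet
facet normal -0.096 -0.587 0.804
outer loop
vertex -1.201 -4.625 -1.364
vertex -3.225 -3.138 -0.521
vertex -2.933 -4.736 -1.653
endloop
endfacet
facet normal -0.985 -0.064 -0.163
outer loop
vertex -2.933 -4.736 -1.653
vertex -3.139 -2.615 -1.236
vertex -2.848 -4.213 -2.369
endloop
endfacet
facet normal 0.147 -0.807 -0.572
outer loop
vertex -2.848 -4.213 -2.369
vertex -1.201 -4.625 -1.364
vertex -2.933 -4.736 -1.653
endloop
endfacet
facet normal -0.147 0.807 0.572
outer loop
vertex -3.225 -3.138 -0.521
vertex -1.407 -2.504 -0.947
vertex -3.139 -2.615 -1.236
endloop
endfacet
facet normal -0.097 -0.587 0.804
outer loop
vertex -1.492 -3.027 -0.231
vertex -3.225 -3.138 -0.521
vertex -1.201 -4.625 -1.364
endloop
endfacet
facet normal -0.147 0.807 0.572
outer loop
vertex -1.492 -3.027 -0.231
vertex -1.407 -2.504 -0.947
vertex -3.225 -3.138 -0.521
endloop
endfacet
facet normal 0.096 0.587 -0.804
outer loop
vertex -3.139 -2.615 -1.236
vertex -1.407 -2.504 -0.947
vertex -2.848 -4.213 -2.369
endloop
endfacet
facet normal 0.147 -0.807 -0.572
outer loop
vertex -1.115 -4.102 -2.079
vertex -1.201 -4.625 -1.364
vertex -2.848 -4.213 -2.369
endloop
endfacet
facet normal 0.097 0.587 -0.804
outer loop
vertex -2.848 -4.213 -2.369
vertex -1.407 -2.504 -0.947
vertex -1.115 -4.102 -2.079
endloop
endfacet
facet normal 0.984 0.063 0.164
outer loop
vertex -1.115 -4.102 -2.079
vertex -1.492 -3.027 -0.231
vertex -1.201 -4.625 -1.364
endloop
endfacet
facet normal 0.984 0.064 0.164
outer loop
vertex -1.407 -2.504 -0.947
vertex -1.492 -3.027 -0.231
vertex -1.115 -4.102 -2.079
endloop
endfacet
facet normal 0.654 -0.561 -0.508
outer loop
vertex 1.936 0.146 -2.901
vertex 1.282 -0.009 -3.572
vertex 1.955 0.646 -3.429
endloop
endfacet
facet normal 0.389 0.662 0.641
outer loop
vertex 1.936 0.146 -2.901
vertex 1.955 0.646 -3.429
vertex 0.118 0.989 -2.668
endloop
endfacet
facet normal 0.654 -0.561 -0.508
outer loop
vertex 1.955 0.646 -3.429
vertex 1.282 -0.009 -3.572
vertex 1.579 0.762 -4.041
endloop
endfacet
facet normal 0.207 0.977 0.058
outer loop
vertex 1.955 0.646 -3.429
vertex 1.579 0.762 -4.041
vertex 0.118 0.989 -2.668
endloop
endfacet
facet normal 0.654 -0.561 -0.508
outer loop
vertex 1.579 0.762 -4.041
vertex 1.282 -0.009 -3.572
vertex 1.029 0.426 -4.378
endloop
endfacet
facet normal -0.267 0.864 -0.427
outer loop
vertex 1.579 0.762 -4.041
vertex 1.029 0.426 -4.378
vertex 0.118 0.989 -2.668
endloop
endfacet
facet normal 0.654 -0.561 -0.508
outer loop
vertex 1.029 0.426 -4.378
vertex 1.282 -0.009 -3.572
vertex 0.627 -0.165 -4.243
endloop
endfacet
facet normal -0.753 0.391 -0.530
outer loop
vertex 1.029 0.426 -4.378
vertex 0.627 -0.165 -4.243
vertex 0.118 0.989 -2.668
endloop
endfacet
facet normal 0.654 -0.561 -0.508
outer loop
vertex 0.627 -0.165 -4.243
vertex 1.282 -0.009 -3.572
vertex 0.609 -0.664 -3.715
endloop
endfacet
facet normal -0.967 -0.167 -0.191
outer loop
vertex 0.627 -0.165 -4.243
vertex 0.609 -0.664 -3.715
vertex 0.118 0.989 -2.668
endloop
endfacet
facet normal 0.654 -0.561 -0.507
outer loop
vertex 0.609 -0.664 -3.715
vertex 1.282 -0.009 -3.572
vertex 0.984 -0.78 -3.103
endloop
endfacet
facet normal -0.785 -0.480 0.390
outer loop
vertex 0.609 -0.664 -3.715
vertex 0.984 -0.78 -3.103
vertex 0.118 0.989 -2.668
endloop
endfacet
facet normal 0.653 -0.561 -0.508
outer loop
vertex 0.984 -0.78 -3.103
vertex 1.282 -0.009 -3.572
vertex 1.534 -0.445 -2.766
endloop
endfacet
facet normal -0.312 -0.368 0.876
outer loop
vertex 0.984 -0.78 -3.103
vertex 1.534 -0.445 -2.766
vertex 0.118 0.989 -2.668
endloop
endfacet
facet normal 0.654 -0.561 -0.508
outer loop
vertex 1.534 -0.445 -2.766
vertex 1.282 -0.009 -3.572
vertex 1.936 0.146 -2.901
endloop
endfacet
facet normal 0.174 0.105 0.979
outer loop
vertex 1.534 -0.445 -2.766
vertex 1.936 0.146 -2.901
vertex 0.118 0.989 -2.668
endloop
endfacet

endsolid


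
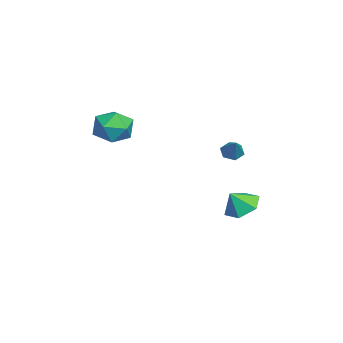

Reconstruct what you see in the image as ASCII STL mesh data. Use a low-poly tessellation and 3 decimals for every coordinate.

solid 
facet normal -0.990 -0.121 0.072
outer loop
vertex -0.137 -1.77 0.702
vertex 0.016 -2.913 0.881
vertex -0.008 -2.178 1.788
endloop
endfacet
facet normal -0.797 0.529 0.293
outer loop
vertex -0.137 -1.77 0.702
vertex -0.008 -2.178 1.788
vertex 0.528 -1.192 1.467
endloop
endfacet
facet normal -0.460 0.854 -0.245
outer loop
vertex -0.137 -1.77 0.702
vertex 0.528 -1.192 1.467
vertex 0.884 -1.318 0.362
endloop
endfacet
facet normal -0.445 0.404 -0.799
outer loop
vertex -0.137 -1.77 0.702
vertex 0.884 -1.318 0.362
vertex 0.567 -2.382 0.001
endloop
endfacet
facet normal -0.773 -0.198 -0.603
outer loop
vertex -0.137 -1.77 0.702
vertex 0.567 -2.382 0.001
vertex 0.016 -2.913 0.881
endloop
endfacet
facet normal -0.331 0.450 0.829
outer loop
vertex 0.528 -1.192 1.467
vertex -0.008 -2.178 1.788
vertex 1.093 -1.978 2.119
endloop
endfacet
facet normal -0.645 -0.602 0.471
outer loop
vertex -0.008 -2.178 1.788
vertex 0.016 -2.913 0.881
vertex 0.776 -3.042 1.758
endloop
endfacet
facet normal -0.293 -0.726 -0.622
outer loop
vertex 0.016 -2.913 0.881
vertex 0.567 -2.382 0.001
vertex 1.132 -3.168 0.653
endloop
endfacet
facet normal 0.237 0.248 -0.939
outer loop
vertex 0.567 -2.382 0.001
vertex 0.884 -1.318 0.362
vertex 1.668 -2.182 0.332
endloop
endfacet
facet normal 0.214 0.976 -0.042
outer loop
vertex 0.884 -1.318 0.362
vertex 0.528 -1.192 1.467
vertex 1.644 -1.447 1.239
endloop
endfacet
facet normal 0.445 -0.404 0.799
outer loop
vertex 1.797 -2.59 1.418
vertex 1.093 -1.978 2.119
vertex 0.776 -3.042 1.758
endloop
endfacet
facet normal 0.460 -0.854 0.245
outer loop
vertex 1.797 -2.59 1.418
vertex 0.776 -3.042 1.758
vertex 1.132 -3.168 0.653
endloop
endfacet
facet normal 0.797 -0.529 -0.293
outer loop
vertex 1.797 -2.59 1.418
vertex 1.132 -3.168 0.653
vertex 1.668 -2.182 0.332
endloop
endfacet
facet normal 0.990 0.121 -0.072
outer loop
vertex 1.797 -2.59 1.418
vertex 1.668 -2.182 0.332
vertex 1.644 -1.447 1.239
endloop
endfacet
facet normal 0.773 0.198 0.603
outer loop
vertex 1.797 -2.59 1.418
vertex 1.644 -1.447 1.239
vertex 1.093 -1.978 2.119
endloop
endfacet
facet normal -0.237 -0.248 0.939
outer loop
vertex 0.776 -3.042 1.758
vertex 1.093 -1.978 2.119
vertex -0.008 -2.178 1.788
endloop
endfacet
facet normal -0.214 -0.976 0.042
outer loop
vertex 1.132 -3.168 0.653
vertex 0.776 -3.042 1.758
vertex 0.016 -2.913 0.881
endloop
endfacet
facet normal 0.331 -0.450 -0.829
outer loop
vertex 1.668 -2.182 0.332
vertex 1.132 -3.168 0.653
vertex 0.567 -2.382 0.001
endloop
endfacet
facet normal 0.645 0.602 -0.471
outer loop
vertex 1.644 -1.447 1.239
vertex 1.668 -2.182 0.332
vertex 0.884 -1.318 0.362
endloop
endfacet
facet normal 0.293 0.726 0.622
outer loop
vertex 1.093 -1.978 2.119
vertex 1.644 -1.447 1.239
vertex 0.528 -1.192 1.467
endloop
endfacet
facet normal -0.687 -0.146 -0.712
outer loop
vertex 2.725 3.271 -0.176
vertex 2.366 3.707 0.081
vertex 2.782 3.862 -0.352
endloop
endfacet
facet normal 0.929 -0.185 -0.320
outer loop
vertex 2.725 3.271 -0.176
vertex 2.782 3.862 -0.352
vertex 3.254 3.893 0.999
endloop
endfacet
facet normal -0.687 -0.145 -0.712
outer loop
vertex 2.782 3.862 -0.352
vertex 2.366 3.707 0.081
vertex 2.424 4.298 -0.095
endloop
endfacet
facet normal 0.671 0.698 -0.250
outer loop
vertex 2.782 3.862 -0.352
vertex 2.424 4.298 -0.095
vertex 3.254 3.893 0.999
endloop
endfacet
facet normal -0.687 -0.145 -0.712
outer loop
vertex 2.424 4.298 -0.095
vertex 2.366 3.707 0.081
vertex 2.008 4.142 0.338
endloop
endfacet
facet normal 0.005 0.939 0.344
outer loop
vertex 2.424 4.298 -0.095
vertex 2.008 4.142 0.338
vertex 3.254 3.893 0.999
endloop
endfacet
facet normal -0.688 -0.146 -0.711
outer loop
vertex 2.008 4.142 0.338
vertex 2.366 3.707 0.081
vertex 1.951 3.551 0.514
endloop
endfacet
facet normal -0.401 0.297 0.867
outer loop
vertex 2.008 4.142 0.338
vertex 1.951 3.551 0.514
vertex 3.254 3.893 0.999
endloop
endfacet
facet normal -0.688 -0.145 -0.711
outer loop
vertex 1.951 3.551 0.514
vertex 2.366 3.707 0.081
vertex 2.309 3.115 0.257
endloop
endfacet
facet normal -0.143 -0.587 0.797
outer loop
vertex 1.951 3.551 0.514
vertex 2.309 3.115 0.257
vertex 3.254 3.893 0.999
endloop
endfacet
facet normal -0.687 -0.146 -0.712
outer loop
vertex 2.309 3.115 0.257
vertex 2.366 3.707 0.081
vertex 2.725 3.271 -0.176
endloop
endfacet
facet normal 0.522 -0.828 0.203
outer loop
vertex 2.309 3.115 0.257
vertex 2.725 3.271 -0.176
vertex 3.254 3.893 0.999
endloop
endfacet
facet normal -0.310 0.500 -0.809
outer loop
vertex 1.923 4.055 -4.673
vertex 0.981 4.215 -4.213
vertex 1.763 4.918 -4.078
endloop
endfacet
facet normal 0.936 -0.064 0.345
outer loop
vertex 1.923 4.055 -4.673
vertex 1.763 4.918 -4.078
vertex 1.359 3.605 -3.227
endloop
endfacet
facet normal -0.309 0.500 -0.809
outer loop
vertex 1.763 4.918 -4.078
vertex 0.981 4.215 -4.213
vertex 0.821 5.078 -3.619
endloop
endfacet
facet normal 0.456 0.381 0.804
outer loop
vertex 1.763 4.918 -4.078
vertex 0.821 5.078 -3.619
vertex 1.359 3.605 -3.227
endloop
endfacet
facet normal -0.309 0.500 -0.809
outer loop
vertex 0.821 5.078 -3.619
vertex 0.981 4.215 -4.213
vertex 0.039 4.375 -3.754
endloop
endfacet
facet normal -0.293 0.144 0.945
outer loop
vertex 0.821 5.078 -3.619
vertex 0.039 4.375 -3.754
vertex 1.359 3.605 -3.227
endloop
endfacet
facet normal -0.309 0.500 -0.809
outer loop
vertex 0.039 4.375 -3.754
vertex 0.981 4.215 -4.213
vertex 0.2 3.512 -4.349
endloop
endfacet
facet normal -0.564 -0.537 0.627
outer loop
vertex 0.039 4.375 -3.754
vertex 0.2 3.512 -4.349
vertex 1.359 3.605 -3.227
endloop
endfacet
facet normal -0.309 0.500 -0.809
outer loop
vertex 0.2 3.512 -4.349
vertex 0.981 4.215 -4.213
vertex 1.141 3.352 -4.808
endloop
endfacet
facet normal -0.085 -0.982 0.169
outer loop
vertex 0.2 3.512 -4.349
vertex 1.141 3.352 -4.808
vertex 1.359 3.605 -3.227
endloop
endfacet
facet normal -0.310 0.500 -0.809
outer loop
vertex 1.141 3.352 -4.808
vertex 0.981 4.215 -4.213
vertex 1.923 4.055 -4.673
endloop
endfacet
facet normal 0.666 -0.746 0.028
outer loop
vertex 1.141 3.352 -4.808
vertex 1.923 4.055 -4.673
vertex 1.359 3.605 -3.227
endloop
endfacet

endsolid


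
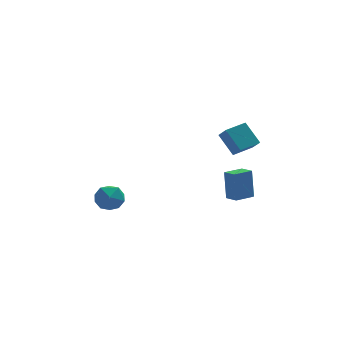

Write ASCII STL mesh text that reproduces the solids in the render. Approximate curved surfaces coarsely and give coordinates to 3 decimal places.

solid 
facet normal -0.374 0.579 0.725
outer loop
vertex 2.941 -1.247 3.093
vertex 4.185 -0.682 3.283
vertex 2.713 -0.507 2.384
endloop
endfacet
facet normal -0.902 -0.410 -0.138
outer loop
vertex 3.315 -1.438 1.217
vertex 2.941 -1.247 3.093
vertex 2.713 -0.507 2.384
endloop
endfacet
facet normal -0.374 0.578 0.725
outer loop
vertex 2.713 -0.507 2.384
vertex 4.185 -0.682 3.283
vertex 3.957 0.059 2.575
endloop
endfacet
facet normal -0.217 0.705 -0.675
outer loop
vertex 3.957 0.059 2.575
vertex 3.315 -1.438 1.217
vertex 2.713 -0.507 2.384
endloop
endfacet
facet normal 0.217 -0.705 0.675
outer loop
vertex 2.941 -1.247 3.093
vertex 4.787 -1.613 2.116
vertex 4.185 -0.682 3.283
endloop
endfacet
facet normal -0.902 -0.409 -0.138
outer loop
vertex 3.543 -2.179 1.925
vertex 2.941 -1.247 3.093
vertex 3.315 -1.438 1.217
endloop
endfacet
facet normal 0.217 -0.705 0.675
outer loop
vertex 3.543 -2.179 1.925
vertex 4.787 -1.613 2.116
vertex 2.941 -1.247 3.093
endloop
endfacet
facet normal 0.902 0.410 0.138
outer loop
vertex 4.185 -0.682 3.283
vertex 4.787 -1.613 2.116
vertex 3.957 0.059 2.575
endloop
endfacet
facet normal -0.217 0.705 -0.675
outer loop
vertex 4.559 -0.873 1.407
vertex 3.315 -1.438 1.217
vertex 3.957 0.059 2.575
endloop
endfacet
facet normal 0.902 0.410 0.138
outer loop
vertex 3.957 0.059 2.575
vertex 4.787 -1.613 2.116
vertex 4.559 -0.873 1.407
endloop
endfacet
facet normal 0.373 -0.578 -0.725
outer loop
vertex 4.559 -0.873 1.407
vertex 3.543 -2.179 1.925
vertex 3.315 -1.438 1.217
endloop
endfacet
facet normal 0.375 -0.579 -0.724
outer loop
vertex 4.787 -1.613 2.116
vertex 3.543 -2.179 1.925
vertex 4.559 -0.873 1.407
endloop
endfacet
facet normal -0.905 -0.419 0.076
outer loop
vertex 3.281 -1.892 -0.091
vertex 2.907 -1.116 -0.267
vertex 3.314 -2.293 -1.917
endloop
endfacet
facet normal 0.427 -0.882 0.201
outer loop
vertex 4.453 -1.764 -2.013
vertex 3.281 -1.892 -0.091
vertex 3.314 -2.293 -1.917
endloop
endfacet
facet normal -0.905 -0.419 0.076
outer loop
vertex 3.314 -2.293 -1.917
vertex 2.907 -1.116 -0.267
vertex 2.939 -1.516 -2.094
endloop
endfacet
facet normal 0.017 -0.214 -0.977
outer loop
vertex 2.939 -1.516 -2.094
vertex 4.453 -1.764 -2.013
vertex 3.314 -2.293 -1.917
endloop
endfacet
facet normal -0.017 0.213 0.977
outer loop
vertex 3.281 -1.892 -0.091
vertex 4.046 -0.587 -0.363
vertex 2.907 -1.116 -0.267
endloop
endfacet
facet normal 0.425 -0.882 0.201
outer loop
vertex 4.421 -1.364 -0.186
vertex 3.281 -1.892 -0.091
vertex 4.453 -1.764 -2.013
endloop
endfacet
facet normal -0.018 0.214 0.977
outer loop
vertex 4.421 -1.364 -0.186
vertex 4.046 -0.587 -0.363
vertex 3.281 -1.892 -0.091
endloop
endfacet
facet normal -0.427 0.882 -0.201
outer loop
vertex 2.907 -1.116 -0.267
vertex 4.046 -0.587 -0.363
vertex 2.939 -1.516 -2.094
endloop
endfacet
facet normal 0.017 -0.213 -0.977
outer loop
vertex 4.079 -0.988 -2.189
vertex 4.453 -1.764 -2.013
vertex 2.939 -1.516 -2.094
endloop
endfacet
facet normal -0.425 0.882 -0.201
outer loop
vertex 2.939 -1.516 -2.094
vertex 4.046 -0.587 -0.363
vertex 4.079 -0.988 -2.189
endloop
endfacet
facet normal 0.905 0.419 -0.076
outer loop
vertex 4.079 -0.988 -2.189
vertex 4.421 -1.364 -0.186
vertex 4.453 -1.764 -2.013
endloop
endfacet
facet normal 0.905 0.419 -0.076
outer loop
vertex 4.046 -0.587 -0.363
vertex 4.421 -1.364 -0.186
vertex 4.079 -0.988 -2.189
endloop
endfacet
facet normal -0.055 -0.362 0.931
outer loop
vertex -4.022 -1.049 -0.76
vertex -3.657 -1.923 -1.078
vertex -3.036 -1.207 -0.763
endloop
endfacet
facet normal 0.058 0.344 0.937
outer loop
vertex -4.022 -1.049 -0.76
vertex -3.036 -1.207 -0.763
vertex -3.402 -0.327 -1.063
endloop
endfacet
facet normal -0.478 0.656 0.584
outer loop
vertex -4.022 -1.049 -0.76
vertex -3.402 -0.327 -1.063
vertex -4.249 -0.499 -1.563
endloop
endfacet
facet normal -0.922 0.144 0.359
outer loop
vertex -4.022 -1.049 -0.76
vertex -4.249 -0.499 -1.563
vertex -4.407 -1.486 -1.572
endloop
endfacet
facet normal -0.660 -0.485 0.574
outer loop
vertex -4.022 -1.049 -0.76
vertex -4.407 -1.486 -1.572
vertex -3.657 -1.923 -1.078
endloop
endfacet
facet normal 0.662 0.473 0.581
outer loop
vertex -3.402 -0.327 -1.063
vertex -3.036 -1.207 -0.763
vertex -2.653 -0.754 -1.568
endloop
endfacet
facet normal 0.480 -0.667 0.570
outer loop
vertex -3.036 -1.207 -0.763
vertex -3.657 -1.923 -1.078
vertex -2.811 -1.741 -1.577
endloop
endfacet
facet normal -0.499 -0.866 -0.008
outer loop
vertex -3.657 -1.923 -1.078
vertex -4.407 -1.486 -1.572
vertex -3.658 -1.913 -2.077
endloop
endfacet
facet normal -0.923 0.151 -0.354
outer loop
vertex -4.407 -1.486 -1.572
vertex -4.249 -0.499 -1.563
vertex -4.024 -1.033 -2.377
endloop
endfacet
facet normal -0.205 0.979 0.010
outer loop
vertex -4.249 -0.499 -1.563
vertex -3.402 -0.327 -1.063
vertex -3.403 -0.317 -2.062
endloop
endfacet
facet normal 0.922 -0.144 -0.359
outer loop
vertex -3.038 -1.191 -2.38
vertex -2.653 -0.754 -1.568
vertex -2.811 -1.741 -1.577
endloop
endfacet
facet normal 0.478 -0.656 -0.584
outer loop
vertex -3.038 -1.191 -2.38
vertex -2.811 -1.741 -1.577
vertex -3.658 -1.913 -2.077
endloop
endfacet
facet normal -0.058 -0.344 -0.937
outer loop
vertex -3.038 -1.191 -2.38
vertex -3.658 -1.913 -2.077
vertex -4.024 -1.033 -2.377
endloop
endfacet
facet normal 0.055 0.362 -0.931
outer loop
vertex -3.038 -1.191 -2.38
vertex -4.024 -1.033 -2.377
vertex -3.403 -0.317 -2.062
endloop
endfacet
facet normal 0.660 0.485 -0.574
outer loop
vertex -3.038 -1.191 -2.38
vertex -3.403 -0.317 -2.062
vertex -2.653 -0.754 -1.568
endloop
endfacet
facet normal 0.923 -0.151 0.354
outer loop
vertex -2.811 -1.741 -1.577
vertex -2.653 -0.754 -1.568
vertex -3.036 -1.207 -0.763
endloop
endfacet
facet normal 0.205 -0.979 -0.010
outer loop
vertex -3.658 -1.913 -2.077
vertex -2.811 -1.741 -1.577
vertex -3.657 -1.923 -1.078
endloop
endfacet
facet normal -0.662 -0.473 -0.581
outer loop
vertex -4.024 -1.033 -2.377
vertex -3.658 -1.913 -2.077
vertex -4.407 -1.486 -1.572
endloop
endfacet
facet normal -0.480 0.667 -0.570
outer loop
vertex -3.403 -0.317 -2.062
vertex -4.024 -1.033 -2.377
vertex -4.249 -0.499 -1.563
endloop
endfacet
facet normal 0.499 0.866 0.008
outer loop
vertex -2.653 -0.754 -1.568
vertex -3.403 -0.317 -2.062
vertex -3.402 -0.327 -1.063
endloop
endfacet

endsolid


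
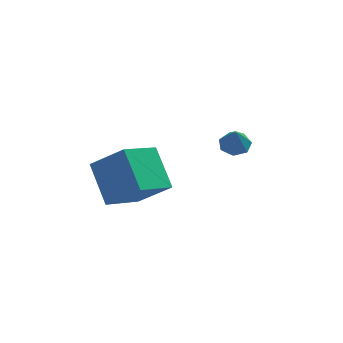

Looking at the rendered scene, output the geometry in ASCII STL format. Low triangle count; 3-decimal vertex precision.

solid 
facet normal -0.665 0.355 -0.657
outer loop
vertex -3.079 0.651 -1.424
vertex -1.562 1.463 -2.52
vertex -2.942 -0.99 -2.45
endloop
endfacet
facet normal -0.744 -0.398 0.537
outer loop
vertex -1.758 -1.623 -1.28
vertex -3.079 0.651 -1.424
vertex -2.942 -0.99 -2.45
endloop
endfacet
facet normal -0.665 0.355 -0.657
outer loop
vertex -2.942 -0.99 -2.45
vertex -1.562 1.463 -2.52
vertex -1.424 -0.178 -3.546
endloop
endfacet
facet normal 0.071 -0.846 -0.529
outer loop
vertex -1.424 -0.178 -3.546
vertex -1.758 -1.623 -1.28
vertex -2.942 -0.99 -2.45
endloop
endfacet
facet normal -0.071 0.846 0.529
outer loop
vertex -3.079 0.651 -1.424
vertex -0.378 0.83 -1.35
vertex -1.562 1.463 -2.52
endloop
endfacet
facet normal -0.744 -0.398 0.537
outer loop
vertex -1.896 0.018 -0.254
vertex -3.079 0.651 -1.424
vertex -1.758 -1.623 -1.28
endloop
endfacet
facet normal -0.071 0.846 0.529
outer loop
vertex -1.896 0.018 -0.254
vertex -0.378 0.83 -1.35
vertex -3.079 0.651 -1.424
endloop
endfacet
facet normal 0.744 0.398 -0.537
outer loop
vertex -1.562 1.463 -2.52
vertex -0.378 0.83 -1.35
vertex -1.424 -0.178 -3.546
endloop
endfacet
facet normal 0.071 -0.846 -0.529
outer loop
vertex -0.241 -0.811 -2.376
vertex -1.758 -1.623 -1.28
vertex -1.424 -0.178 -3.546
endloop
endfacet
facet normal 0.744 0.398 -0.537
outer loop
vertex -1.424 -0.178 -3.546
vertex -0.378 0.83 -1.35
vertex -0.241 -0.811 -2.376
endloop
endfacet
facet normal 0.665 -0.355 0.657
outer loop
vertex -0.241 -0.811 -2.376
vertex -1.896 0.018 -0.254
vertex -1.758 -1.623 -1.28
endloop
endfacet
facet normal 0.665 -0.355 0.657
outer loop
vertex -0.378 0.83 -1.35
vertex -1.896 0.018 -0.254
vertex -0.241 -0.811 -2.376
endloop
endfacet
facet normal 0.065 0.193 -0.979
outer loop
vertex 3.243 0.831 -1.566
vertex 2.733 0.428 -1.679
vertex 2.726 1.076 -1.552
endloop
endfacet
facet normal 0.334 0.666 0.668
outer loop
vertex 3.243 0.831 -1.566
vertex 2.726 1.076 -1.552
vertex 2.667 0.232 -0.681
endloop
endfacet
facet normal 0.065 0.193 -0.979
outer loop
vertex 2.726 1.076 -1.552
vertex 2.733 0.428 -1.679
vertex 2.213 0.833 -1.634
endloop
endfacet
facet normal -0.415 0.667 0.618
outer loop
vertex 2.726 1.076 -1.552
vertex 2.213 0.833 -1.634
vertex 2.667 0.232 -0.681
endloop
endfacet
facet normal 0.066 0.193 -0.979
outer loop
vertex 2.213 0.833 -1.634
vertex 2.733 0.428 -1.679
vertex 2.092 0.286 -1.75
endloop
endfacet
facet normal -0.875 0.093 0.475
outer loop
vertex 2.213 0.833 -1.634
vertex 2.092 0.286 -1.75
vertex 2.667 0.232 -0.681
endloop
endfacet
facet normal 0.065 0.194 -0.979
outer loop
vertex 2.092 0.286 -1.75
vertex 2.733 0.428 -1.679
vertex 2.453 -0.154 -1.813
endloop
endfacet
facet normal -0.701 -0.624 0.345
outer loop
vertex 2.092 0.286 -1.75
vertex 2.453 -0.154 -1.813
vertex 2.667 0.232 -0.681
endloop
endfacet
facet normal 0.066 0.194 -0.979
outer loop
vertex 2.453 -0.154 -1.813
vertex 2.733 0.428 -1.679
vertex 3.025 -0.156 -1.775
endloop
endfacet
facet normal -0.025 -0.945 0.327
outer loop
vertex 2.453 -0.154 -1.813
vertex 3.025 -0.156 -1.775
vertex 2.667 0.232 -0.681
endloop
endfacet
facet normal 0.063 0.193 -0.979
outer loop
vertex 3.025 -0.156 -1.775
vertex 2.733 0.428 -1.679
vertex 3.376 0.283 -1.666
endloop
endfacet
facet normal 0.648 -0.626 0.434
outer loop
vertex 3.025 -0.156 -1.775
vertex 3.376 0.283 -1.666
vertex 2.667 0.232 -0.681
endloop
endfacet
facet normal 0.064 0.194 -0.979
outer loop
vertex 3.376 0.283 -1.666
vertex 2.733 0.428 -1.679
vertex 3.243 0.831 -1.566
endloop
endfacet
facet normal 0.806 0.089 0.585
outer loop
vertex 3.376 0.283 -1.666
vertex 3.243 0.831 -1.566
vertex 2.667 0.232 -0.681
endloop
endfacet

endsolid


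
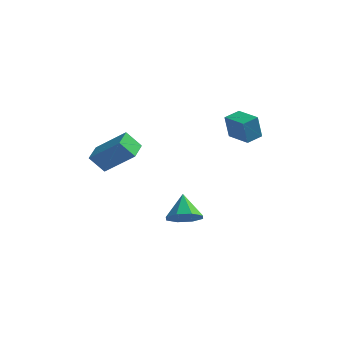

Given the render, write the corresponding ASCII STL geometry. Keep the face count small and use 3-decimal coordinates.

solid 
facet normal -0.628 -0.176 0.758
outer loop
vertex -2.47 0.171 1.508
vertex -2.605 1.362 1.672
vertex -4.095 0.17 0.163
endloop
endfacet
facet normal 0.113 -0.984 -0.136
outer loop
vertex -3.355 0.378 -0.732
vertex -2.47 0.171 1.508
vertex -4.095 0.17 0.163
endloop
endfacet
facet normal -0.627 -0.176 0.759
outer loop
vertex -4.095 0.17 0.163
vertex -2.605 1.362 1.672
vertex -4.231 1.362 0.327
endloop
endfacet
facet normal -0.771 -0.000 -0.637
outer loop
vertex -4.231 1.362 0.327
vertex -3.355 0.378 -0.732
vertex -4.095 0.17 0.163
endloop
endfacet
facet normal 0.771 -0.000 0.637
outer loop
vertex -2.47 0.171 1.508
vertex -1.865 1.57 0.777
vertex -2.605 1.362 1.672
endloop
endfacet
facet normal 0.112 -0.984 -0.135
outer loop
vertex -1.729 0.378 0.613
vertex -2.47 0.171 1.508
vertex -3.355 0.378 -0.732
endloop
endfacet
facet normal 0.770 0.000 0.638
outer loop
vertex -1.729 0.378 0.613
vertex -1.865 1.57 0.777
vertex -2.47 0.171 1.508
endloop
endfacet
facet normal -0.112 0.984 0.136
outer loop
vertex -2.605 1.362 1.672
vertex -1.865 1.57 0.777
vertex -4.231 1.362 0.327
endloop
endfacet
facet normal -0.770 0.000 -0.638
outer loop
vertex -3.49 1.569 -0.568
vertex -3.355 0.378 -0.732
vertex -4.231 1.362 0.327
endloop
endfacet
facet normal -0.112 0.984 0.135
outer loop
vertex -4.231 1.362 0.327
vertex -1.865 1.57 0.777
vertex -3.49 1.569 -0.568
endloop
endfacet
facet normal 0.627 0.176 -0.759
outer loop
vertex -3.49 1.569 -0.568
vertex -1.729 0.378 0.613
vertex -3.355 0.378 -0.732
endloop
endfacet
facet normal 0.628 0.176 -0.758
outer loop
vertex -1.865 1.57 0.777
vertex -1.729 0.378 0.613
vertex -3.49 1.569 -0.568
endloop
endfacet
facet normal -0.865 0.500 -0.044
outer loop
vertex 2.169 2.292 3.098
vertex 2.625 3.096 3.268
vertex 2.342 2.474 1.771
endloop
endfacet
facet normal -0.485 -0.855 -0.181
outer loop
vertex 3.535 1.784 1.832
vertex 2.169 2.292 3.098
vertex 2.342 2.474 1.771
endloop
endfacet
facet normal -0.865 0.500 -0.044
outer loop
vertex 2.342 2.474 1.771
vertex 2.625 3.096 3.268
vertex 2.798 3.278 1.941
endloop
endfacet
facet normal 0.128 0.135 -0.983
outer loop
vertex 2.798 3.278 1.941
vertex 3.535 1.784 1.832
vertex 2.342 2.474 1.771
endloop
endfacet
facet normal -0.128 -0.135 0.983
outer loop
vertex 2.169 2.292 3.098
vertex 3.818 2.406 3.329
vertex 2.625 3.096 3.268
endloop
endfacet
facet normal -0.485 -0.855 -0.181
outer loop
vertex 3.362 1.602 3.159
vertex 2.169 2.292 3.098
vertex 3.535 1.784 1.832
endloop
endfacet
facet normal -0.128 -0.135 0.983
outer loop
vertex 3.362 1.602 3.159
vertex 3.818 2.406 3.329
vertex 2.169 2.292 3.098
endloop
endfacet
facet normal 0.485 0.855 0.181
outer loop
vertex 2.625 3.096 3.268
vertex 3.818 2.406 3.329
vertex 2.798 3.278 1.941
endloop
endfacet
facet normal 0.128 0.135 -0.983
outer loop
vertex 3.991 2.588 2.002
vertex 3.535 1.784 1.832
vertex 2.798 3.278 1.941
endloop
endfacet
facet normal 0.485 0.855 0.181
outer loop
vertex 2.798 3.278 1.941
vertex 3.818 2.406 3.329
vertex 3.991 2.588 2.002
endloop
endfacet
facet normal 0.865 -0.500 0.044
outer loop
vertex 3.991 2.588 2.002
vertex 3.362 1.602 3.159
vertex 3.535 1.784 1.832
endloop
endfacet
facet normal 0.865 -0.500 0.044
outer loop
vertex 3.818 2.406 3.329
vertex 3.362 1.602 3.159
vertex 3.991 2.588 2.002
endloop
endfacet
facet normal 0.298 -0.634 -0.713
outer loop
vertex 1.324 1.669 -3.814
vertex 0.571 1.078 -3.603
vertex 0.711 1.831 -4.214
endloop
endfacet
facet normal 0.275 0.961 -0.033
outer loop
vertex 1.324 1.669 -3.814
vertex 0.711 1.831 -4.214
vertex 0.109 2.062 -2.497
endloop
endfacet
facet normal 0.298 -0.634 -0.713
outer loop
vertex 0.711 1.831 -4.214
vertex 0.571 1.078 -3.603
vertex 0.016 1.552 -4.256
endloop
endfacet
facet normal -0.349 0.905 -0.244
outer loop
vertex 0.711 1.831 -4.214
vertex 0.016 1.552 -4.256
vertex 0.109 2.062 -2.497
endloop
endfacet
facet normal 0.298 -0.634 -0.713
outer loop
vertex 0.016 1.552 -4.256
vertex 0.571 1.078 -3.603
vertex -0.354 0.996 -3.916
endloop
endfacet
facet normal -0.856 0.507 -0.102
outer loop
vertex 0.016 1.552 -4.256
vertex -0.354 0.996 -3.916
vertex 0.109 2.062 -2.497
endloop
endfacet
facet normal 0.298 -0.635 -0.713
outer loop
vertex -0.354 0.996 -3.916
vertex 0.571 1.078 -3.603
vertex -0.182 0.488 -3.392
endloop
endfacet
facet normal -0.950 -0.001 0.311
outer loop
vertex -0.354 0.996 -3.916
vertex -0.182 0.488 -3.392
vertex 0.109 2.062 -2.497
endloop
endfacet
facet normal 0.298 -0.635 -0.713
outer loop
vertex -0.182 0.488 -3.392
vertex 0.571 1.078 -3.603
vertex 0.431 0.325 -2.991
endloop
endfacet
facet normal -0.577 -0.321 0.751
outer loop
vertex -0.182 0.488 -3.392
vertex 0.431 0.325 -2.991
vertex 0.109 2.062 -2.497
endloop
endfacet
facet normal 0.298 -0.635 -0.713
outer loop
vertex 0.431 0.325 -2.991
vertex 0.571 1.078 -3.603
vertex 1.126 0.604 -2.949
endloop
endfacet
facet normal 0.048 -0.265 0.963
outer loop
vertex 0.431 0.325 -2.991
vertex 1.126 0.604 -2.949
vertex 0.109 2.062 -2.497
endloop
endfacet
facet normal 0.298 -0.635 -0.713
outer loop
vertex 1.126 0.604 -2.949
vertex 0.571 1.078 -3.603
vertex 1.496 1.16 -3.29
endloop
endfacet
facet normal 0.556 0.133 0.821
outer loop
vertex 1.126 0.604 -2.949
vertex 1.496 1.16 -3.29
vertex 0.109 2.062 -2.497
endloop
endfacet
facet normal 0.298 -0.634 -0.714
outer loop
vertex 1.496 1.16 -3.29
vertex 0.571 1.078 -3.603
vertex 1.324 1.669 -3.814
endloop
endfacet
facet normal 0.650 0.640 0.409
outer loop
vertex 1.496 1.16 -3.29
vertex 1.324 1.669 -3.814
vertex 0.109 2.062 -2.497
endloop
endfacet

endsolid
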